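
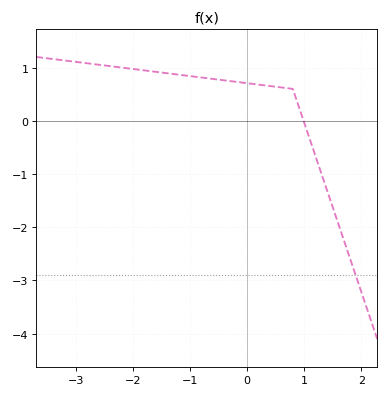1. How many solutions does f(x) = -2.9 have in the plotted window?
1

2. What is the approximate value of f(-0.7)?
0.8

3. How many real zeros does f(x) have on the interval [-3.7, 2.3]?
1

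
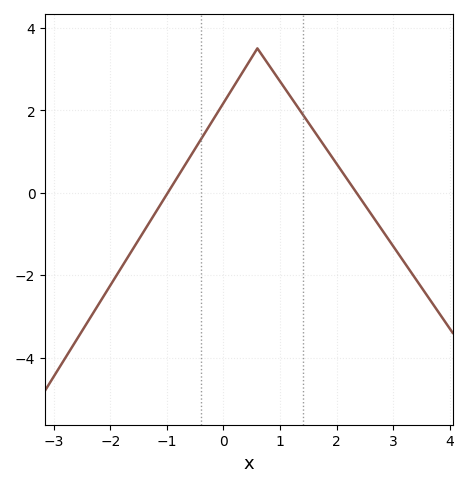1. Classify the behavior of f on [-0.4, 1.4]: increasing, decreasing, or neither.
neither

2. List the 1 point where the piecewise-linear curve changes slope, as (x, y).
(0.6, 3.5)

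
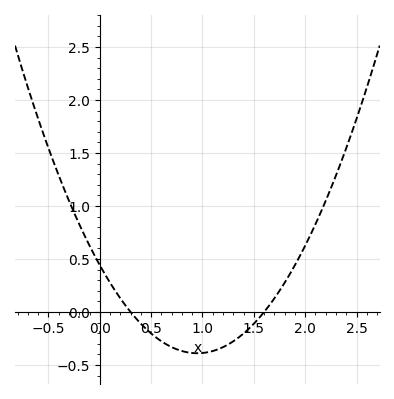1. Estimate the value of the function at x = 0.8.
-0.35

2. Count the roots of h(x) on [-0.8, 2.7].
2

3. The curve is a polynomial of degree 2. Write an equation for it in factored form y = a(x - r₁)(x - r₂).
y = 0.92(x - 0.3)(x - 1.6)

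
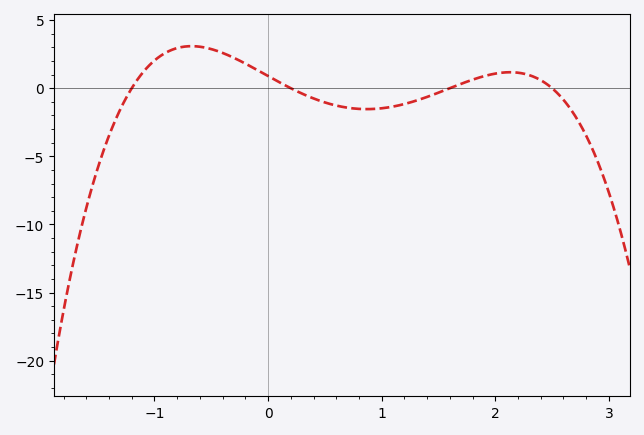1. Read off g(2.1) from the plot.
1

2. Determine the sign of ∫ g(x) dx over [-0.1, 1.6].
negative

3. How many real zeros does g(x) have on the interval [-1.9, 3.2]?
4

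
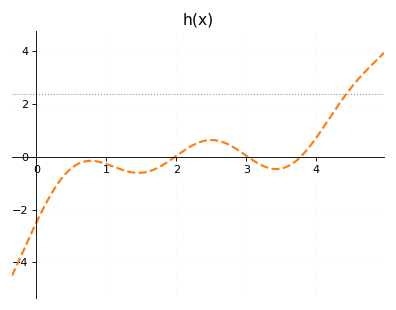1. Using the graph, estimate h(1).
-0.2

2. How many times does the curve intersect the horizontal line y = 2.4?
1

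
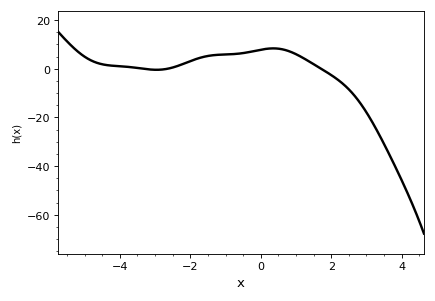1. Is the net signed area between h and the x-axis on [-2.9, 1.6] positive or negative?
positive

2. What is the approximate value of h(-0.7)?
6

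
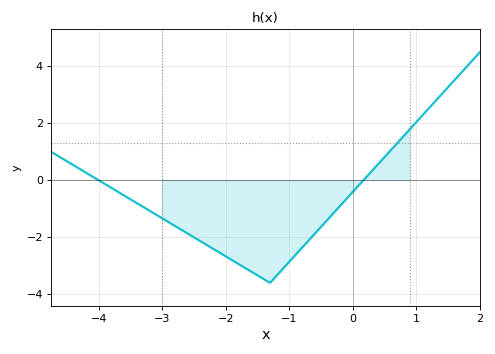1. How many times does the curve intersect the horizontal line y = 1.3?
1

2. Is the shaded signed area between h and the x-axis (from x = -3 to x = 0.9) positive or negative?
negative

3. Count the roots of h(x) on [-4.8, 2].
2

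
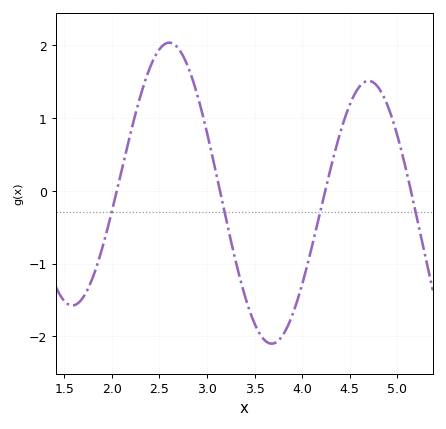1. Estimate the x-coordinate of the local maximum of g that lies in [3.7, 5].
4.7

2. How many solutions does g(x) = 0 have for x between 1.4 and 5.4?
4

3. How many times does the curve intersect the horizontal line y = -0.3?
4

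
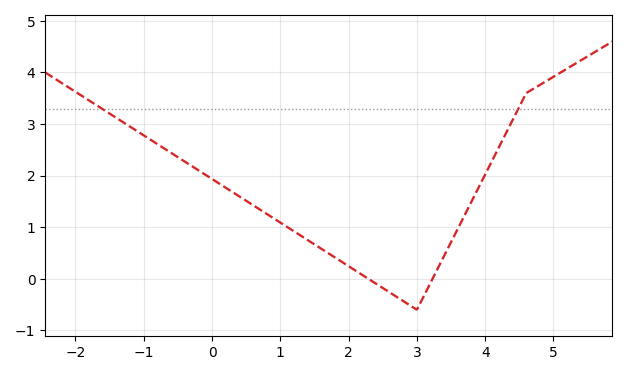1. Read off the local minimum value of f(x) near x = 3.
-0.6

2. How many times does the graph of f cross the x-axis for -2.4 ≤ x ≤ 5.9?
2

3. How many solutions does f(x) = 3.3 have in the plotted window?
2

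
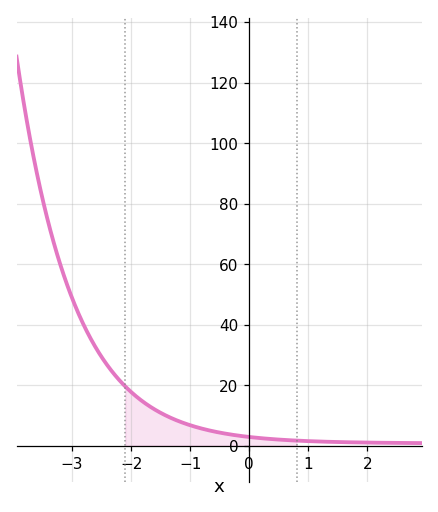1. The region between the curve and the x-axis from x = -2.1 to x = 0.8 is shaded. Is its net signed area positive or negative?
positive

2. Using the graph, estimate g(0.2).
2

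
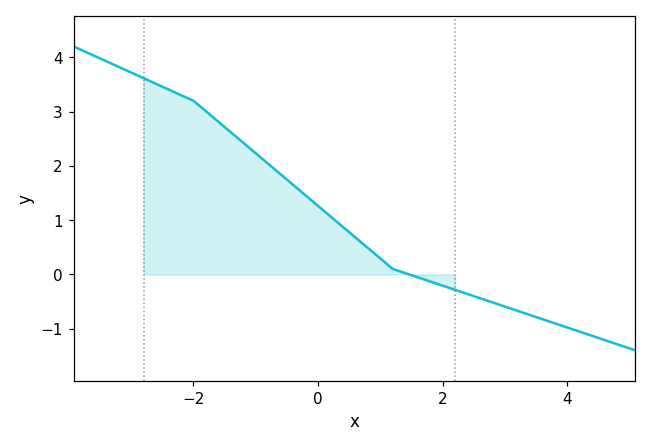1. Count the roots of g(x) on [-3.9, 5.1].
1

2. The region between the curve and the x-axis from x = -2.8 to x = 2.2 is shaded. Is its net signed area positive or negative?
positive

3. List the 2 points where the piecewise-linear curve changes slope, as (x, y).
(-2, 3.2); (1.2, 0.1)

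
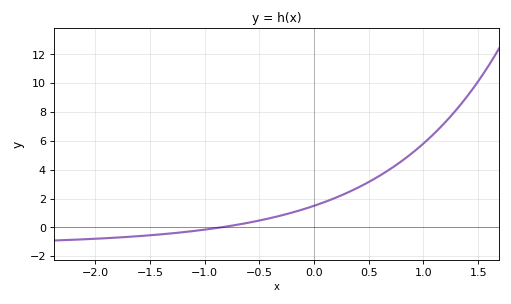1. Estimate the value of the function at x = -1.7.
-0.6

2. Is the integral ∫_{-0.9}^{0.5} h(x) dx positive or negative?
positive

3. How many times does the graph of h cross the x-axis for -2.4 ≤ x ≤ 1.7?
1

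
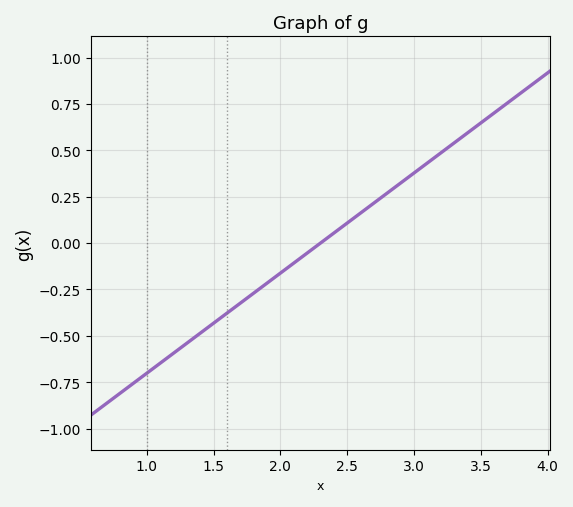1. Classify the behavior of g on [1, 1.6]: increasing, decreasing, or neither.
increasing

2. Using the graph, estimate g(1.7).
-0.3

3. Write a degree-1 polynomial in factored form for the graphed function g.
y = 0.54(x - 2.3)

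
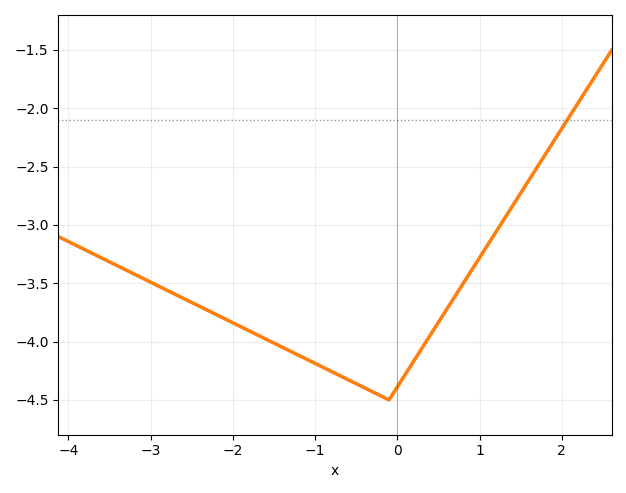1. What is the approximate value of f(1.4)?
-2.84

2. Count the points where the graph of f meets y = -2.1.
1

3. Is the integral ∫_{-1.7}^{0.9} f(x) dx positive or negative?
negative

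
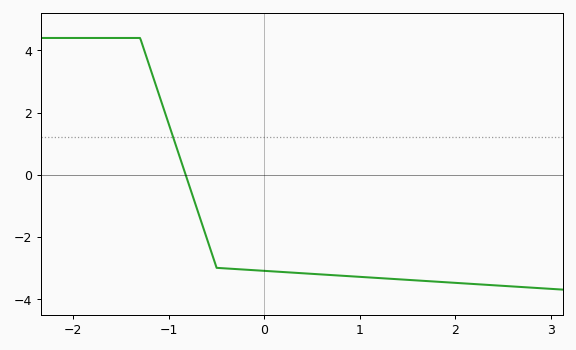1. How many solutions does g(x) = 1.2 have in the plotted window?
1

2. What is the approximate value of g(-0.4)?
-3.02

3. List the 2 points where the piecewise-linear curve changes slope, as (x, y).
(-1.3, 4.4); (-0.5, -3)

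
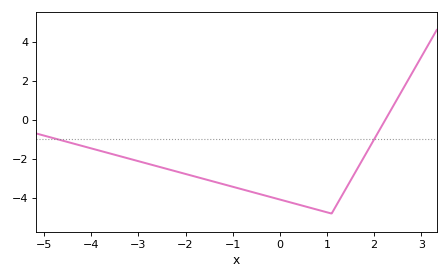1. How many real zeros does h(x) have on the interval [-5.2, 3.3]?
1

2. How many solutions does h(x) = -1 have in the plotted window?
2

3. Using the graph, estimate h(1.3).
-3.96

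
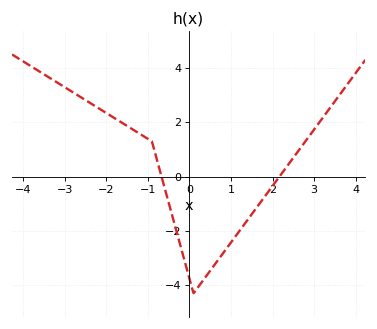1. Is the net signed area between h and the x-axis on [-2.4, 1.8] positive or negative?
negative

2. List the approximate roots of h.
-0.668, 2.17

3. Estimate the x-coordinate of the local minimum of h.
0.099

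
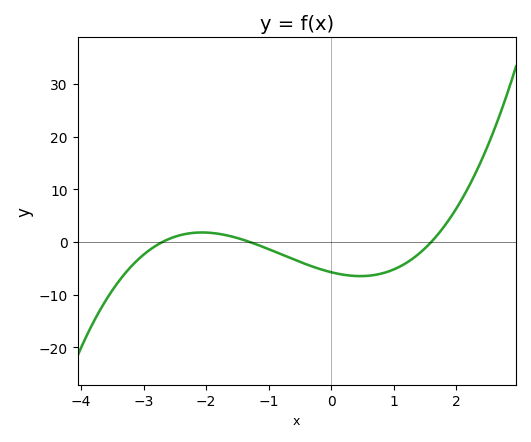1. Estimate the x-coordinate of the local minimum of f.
0.5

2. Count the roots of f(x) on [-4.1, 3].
3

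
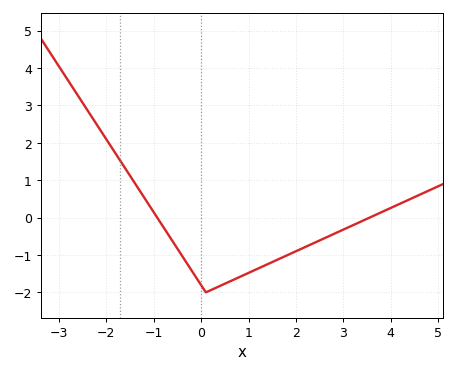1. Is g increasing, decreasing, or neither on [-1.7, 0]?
decreasing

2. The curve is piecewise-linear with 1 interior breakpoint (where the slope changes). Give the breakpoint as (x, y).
(0.1, -2)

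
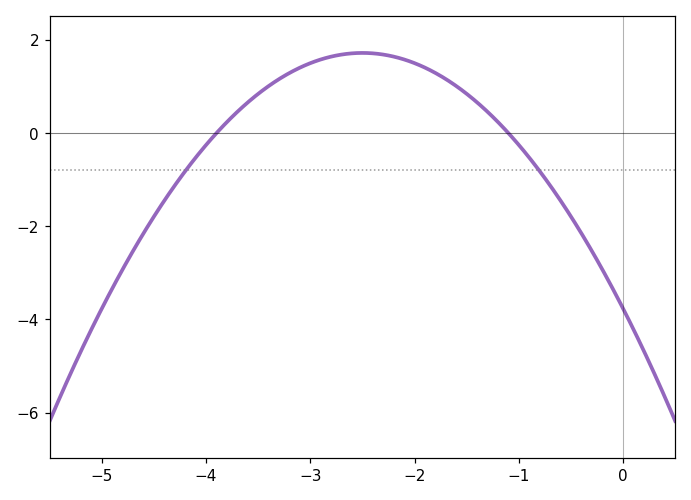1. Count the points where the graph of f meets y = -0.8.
2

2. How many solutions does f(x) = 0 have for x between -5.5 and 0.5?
2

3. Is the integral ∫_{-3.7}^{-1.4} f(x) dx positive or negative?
positive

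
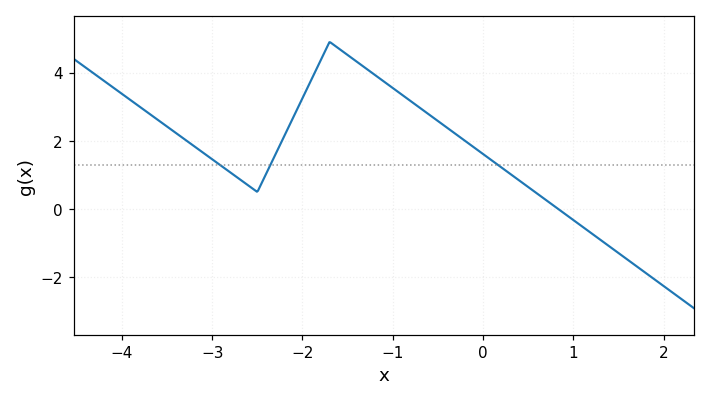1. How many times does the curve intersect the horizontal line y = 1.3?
3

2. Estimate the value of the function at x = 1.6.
-1.48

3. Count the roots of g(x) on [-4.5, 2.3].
1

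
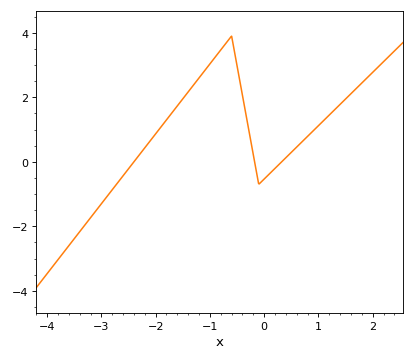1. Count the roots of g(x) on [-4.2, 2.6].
3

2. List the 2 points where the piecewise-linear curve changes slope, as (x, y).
(-0.6, 3.9); (-0.1, -0.7)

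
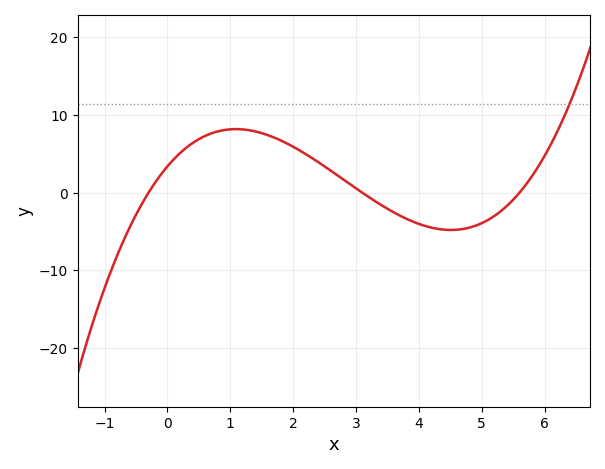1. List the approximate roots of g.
-0.3, 3.1, 5.6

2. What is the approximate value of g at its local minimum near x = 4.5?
-4.81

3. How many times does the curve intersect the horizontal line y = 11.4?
1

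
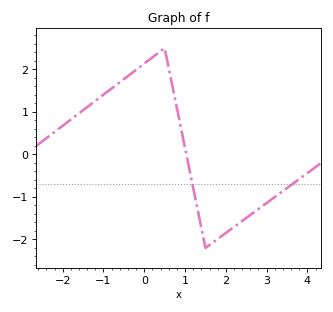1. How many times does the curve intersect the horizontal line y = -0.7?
2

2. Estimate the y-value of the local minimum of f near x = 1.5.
-2.2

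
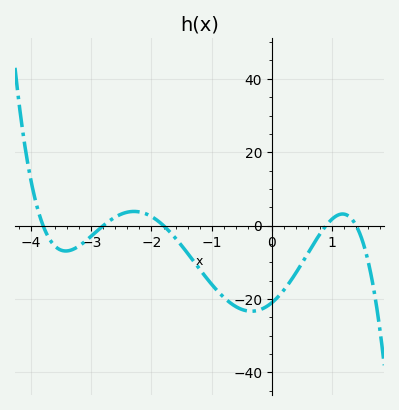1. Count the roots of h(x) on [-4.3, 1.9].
5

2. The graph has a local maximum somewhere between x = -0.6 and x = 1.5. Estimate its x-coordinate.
1.17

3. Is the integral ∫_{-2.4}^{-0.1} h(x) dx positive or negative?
negative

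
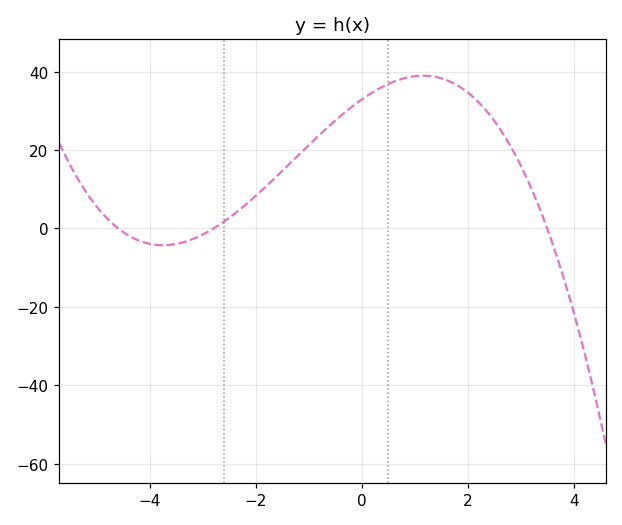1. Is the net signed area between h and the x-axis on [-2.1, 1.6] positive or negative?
positive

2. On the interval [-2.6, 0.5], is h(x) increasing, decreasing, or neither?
increasing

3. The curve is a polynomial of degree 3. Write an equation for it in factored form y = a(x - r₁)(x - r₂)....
y = -0.73(x + 4.6)(x + 2.8)(x - 3.5)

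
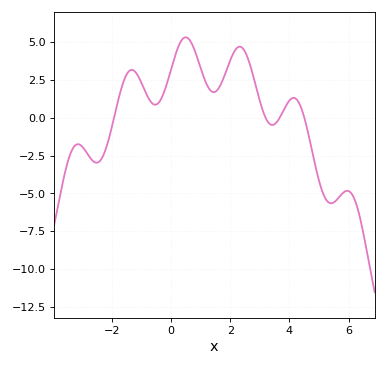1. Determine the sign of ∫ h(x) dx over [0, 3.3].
positive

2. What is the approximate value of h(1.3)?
1.89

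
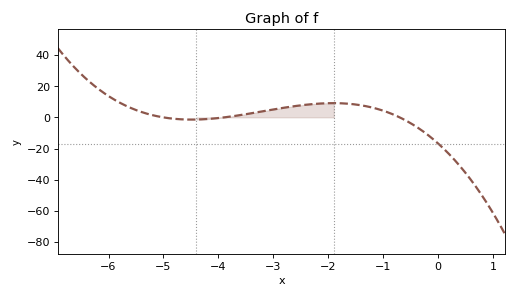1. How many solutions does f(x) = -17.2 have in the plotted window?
1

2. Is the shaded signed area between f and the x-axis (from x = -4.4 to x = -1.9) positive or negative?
positive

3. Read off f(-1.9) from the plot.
10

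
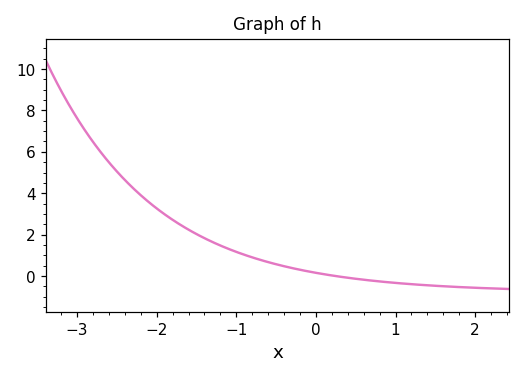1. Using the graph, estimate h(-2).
3.2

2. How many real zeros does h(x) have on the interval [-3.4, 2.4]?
1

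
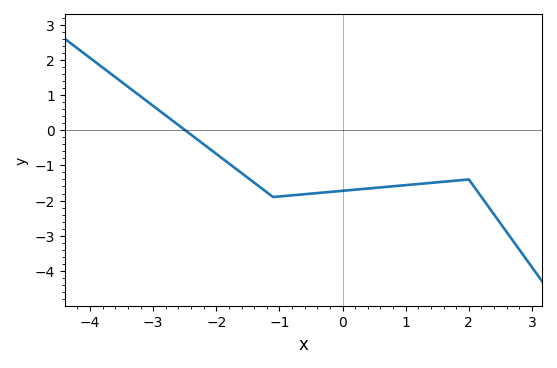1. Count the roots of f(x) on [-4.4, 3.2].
1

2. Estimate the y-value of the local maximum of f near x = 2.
-1.4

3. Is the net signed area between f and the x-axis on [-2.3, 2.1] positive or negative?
negative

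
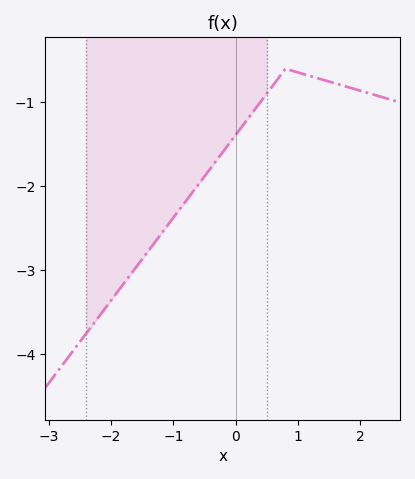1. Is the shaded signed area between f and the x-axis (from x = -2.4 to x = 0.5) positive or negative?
negative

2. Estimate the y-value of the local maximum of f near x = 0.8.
-0.6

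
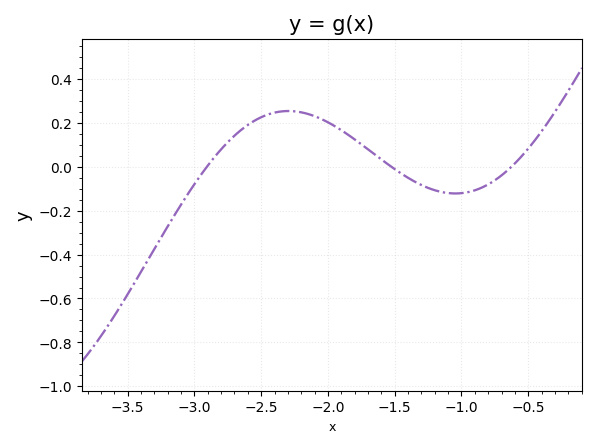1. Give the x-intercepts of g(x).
-2.9, -1.5, -0.65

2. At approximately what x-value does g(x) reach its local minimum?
-1.05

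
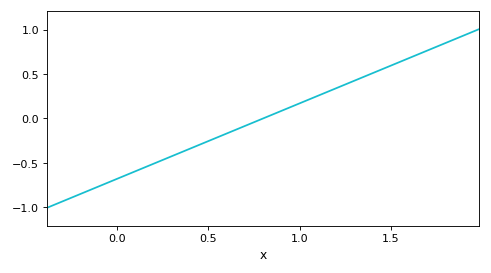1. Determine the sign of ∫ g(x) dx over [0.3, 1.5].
positive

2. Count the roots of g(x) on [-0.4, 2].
1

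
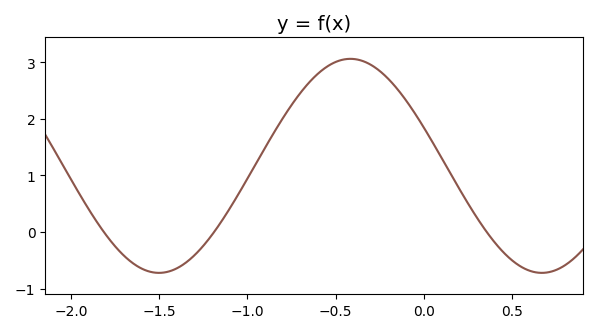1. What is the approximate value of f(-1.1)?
0.4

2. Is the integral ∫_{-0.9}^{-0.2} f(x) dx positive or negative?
positive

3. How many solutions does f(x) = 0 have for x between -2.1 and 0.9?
3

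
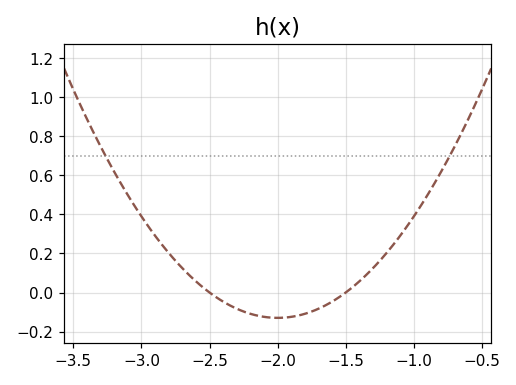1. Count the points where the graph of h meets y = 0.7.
2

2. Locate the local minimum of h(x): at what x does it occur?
-2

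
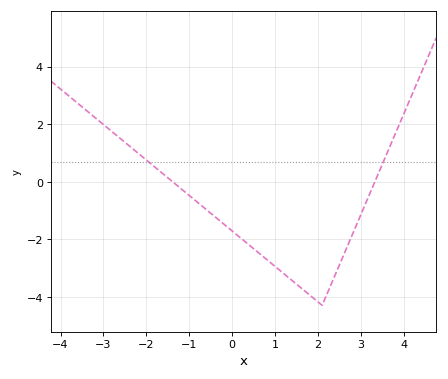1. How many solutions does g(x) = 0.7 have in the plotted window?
2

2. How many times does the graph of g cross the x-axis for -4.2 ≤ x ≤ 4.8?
2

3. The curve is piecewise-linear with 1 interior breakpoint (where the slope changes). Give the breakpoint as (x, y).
(2.1, -4.3)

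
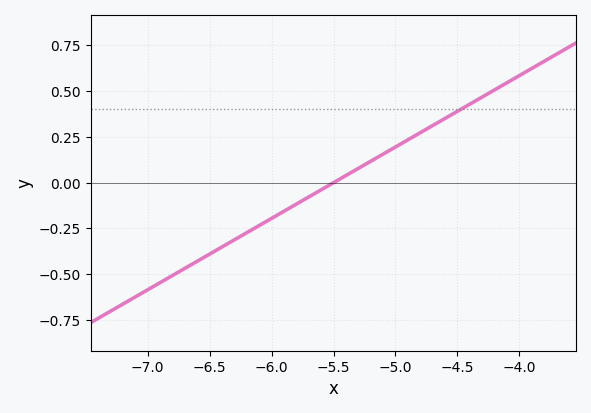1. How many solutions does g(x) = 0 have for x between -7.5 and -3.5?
1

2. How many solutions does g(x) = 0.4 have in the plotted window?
1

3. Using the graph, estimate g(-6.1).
-0.24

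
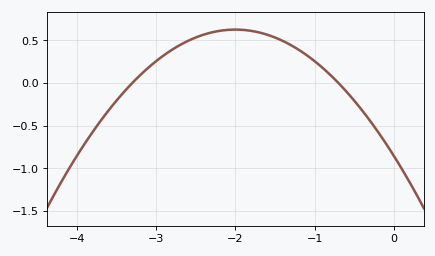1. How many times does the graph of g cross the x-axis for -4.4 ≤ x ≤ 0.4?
2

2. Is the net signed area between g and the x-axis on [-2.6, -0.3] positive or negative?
positive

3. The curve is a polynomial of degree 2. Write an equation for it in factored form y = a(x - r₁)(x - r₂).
y = -0.37(x + 3.3)(x + 0.7)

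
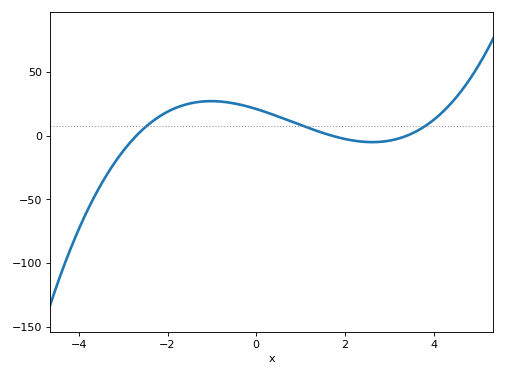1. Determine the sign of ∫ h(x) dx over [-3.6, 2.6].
positive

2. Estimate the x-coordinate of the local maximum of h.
-1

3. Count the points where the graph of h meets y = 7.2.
3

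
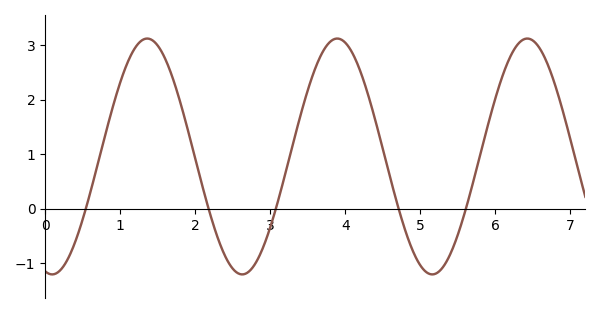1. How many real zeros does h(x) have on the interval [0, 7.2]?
5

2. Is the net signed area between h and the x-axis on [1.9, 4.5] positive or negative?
positive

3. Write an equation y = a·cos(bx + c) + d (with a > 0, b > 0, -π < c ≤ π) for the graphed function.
y = 2.16cos(2.5x + 2.9) + 0.96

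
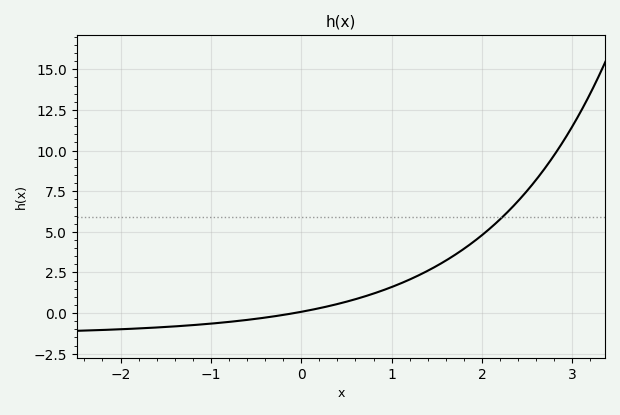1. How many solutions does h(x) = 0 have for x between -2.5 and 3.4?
1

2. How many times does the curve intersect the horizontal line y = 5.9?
1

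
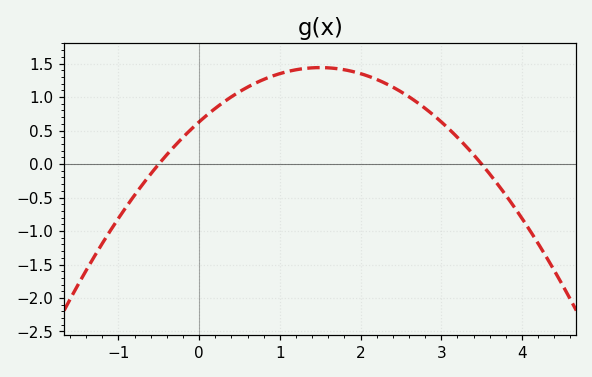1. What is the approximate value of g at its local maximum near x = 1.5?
1.44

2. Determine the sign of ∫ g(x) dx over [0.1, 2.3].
positive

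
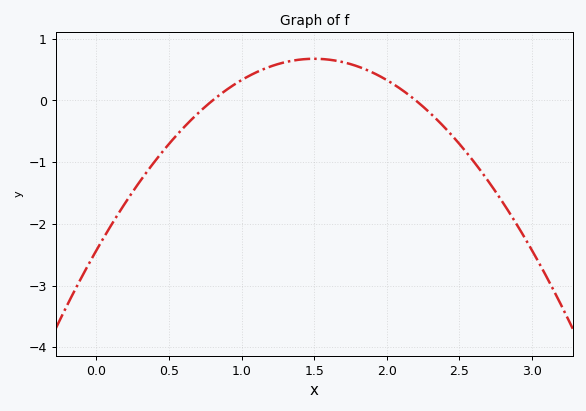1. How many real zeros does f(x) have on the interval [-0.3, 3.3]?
2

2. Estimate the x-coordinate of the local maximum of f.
1.5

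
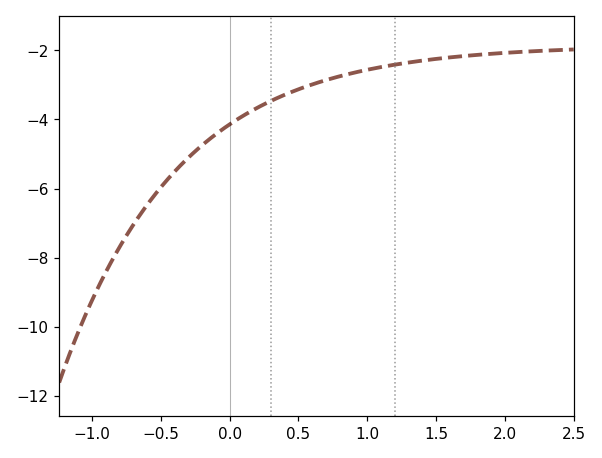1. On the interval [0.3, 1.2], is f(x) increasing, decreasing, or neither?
increasing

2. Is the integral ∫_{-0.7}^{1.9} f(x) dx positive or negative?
negative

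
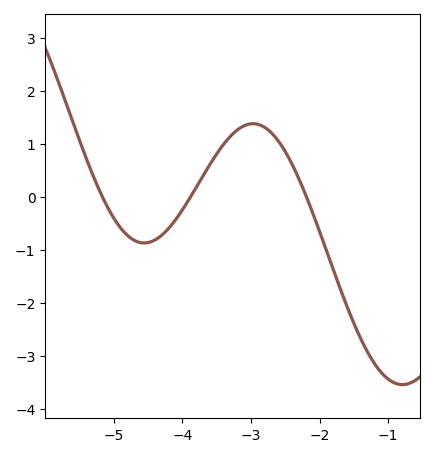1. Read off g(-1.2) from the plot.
-3.1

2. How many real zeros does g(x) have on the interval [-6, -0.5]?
3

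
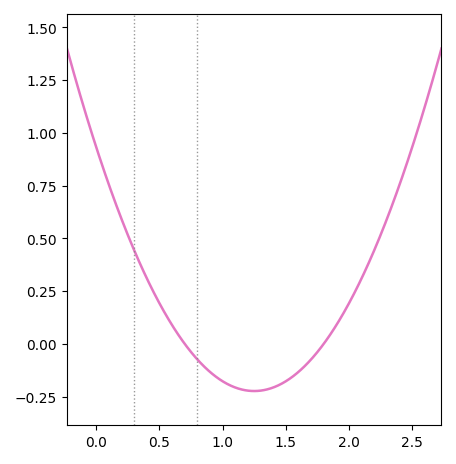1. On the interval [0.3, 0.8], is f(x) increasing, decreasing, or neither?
decreasing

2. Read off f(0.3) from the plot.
0.44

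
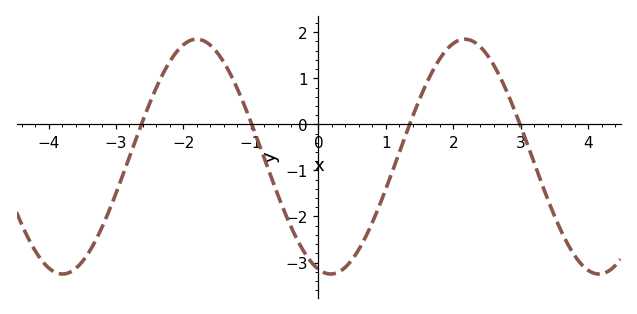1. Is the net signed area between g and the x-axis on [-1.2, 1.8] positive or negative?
negative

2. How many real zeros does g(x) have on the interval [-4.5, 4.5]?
4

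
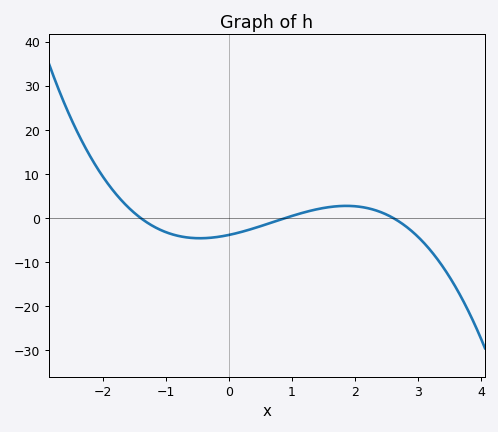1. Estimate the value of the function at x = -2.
9.44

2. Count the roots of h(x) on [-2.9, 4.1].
3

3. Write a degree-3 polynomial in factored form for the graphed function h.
y = -1.18(x + 1.4)(x - 0.9)(x - 2.6)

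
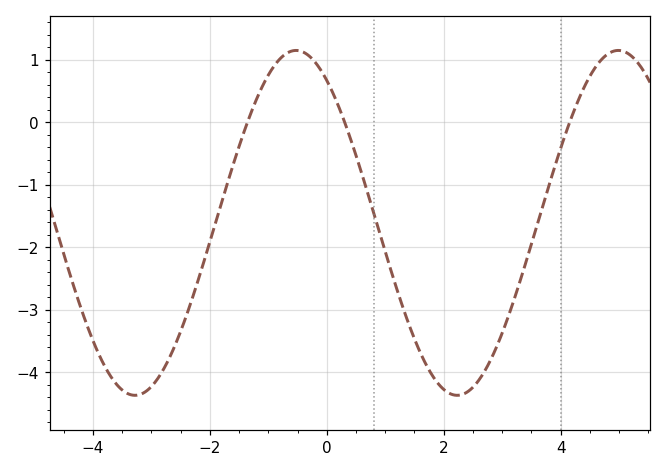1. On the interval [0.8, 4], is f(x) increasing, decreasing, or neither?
neither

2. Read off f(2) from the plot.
-4.3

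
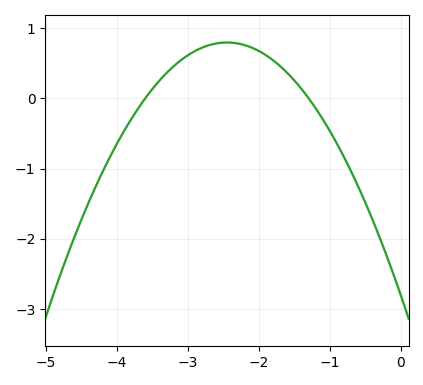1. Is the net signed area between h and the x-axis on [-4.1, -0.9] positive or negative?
positive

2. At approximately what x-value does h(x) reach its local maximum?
-2.45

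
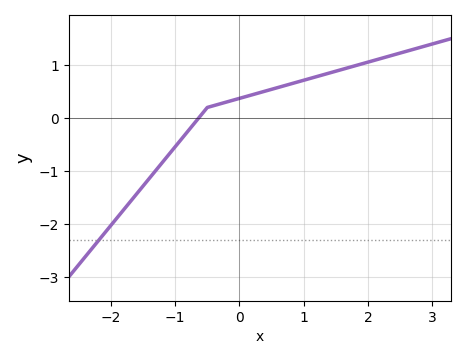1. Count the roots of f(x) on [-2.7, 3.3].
1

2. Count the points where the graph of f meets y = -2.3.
1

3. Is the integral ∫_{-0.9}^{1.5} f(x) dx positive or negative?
positive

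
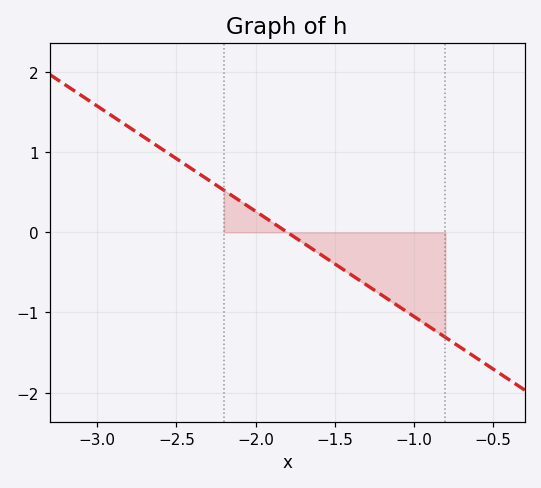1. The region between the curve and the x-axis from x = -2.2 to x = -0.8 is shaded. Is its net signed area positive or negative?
negative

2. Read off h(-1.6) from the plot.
-0.3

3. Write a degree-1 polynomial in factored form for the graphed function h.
y = -1.31(x + 1.8)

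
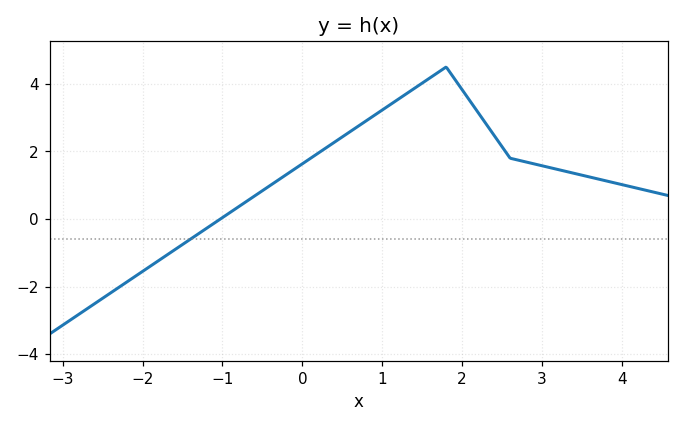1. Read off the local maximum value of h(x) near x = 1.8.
4.5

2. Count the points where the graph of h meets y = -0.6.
1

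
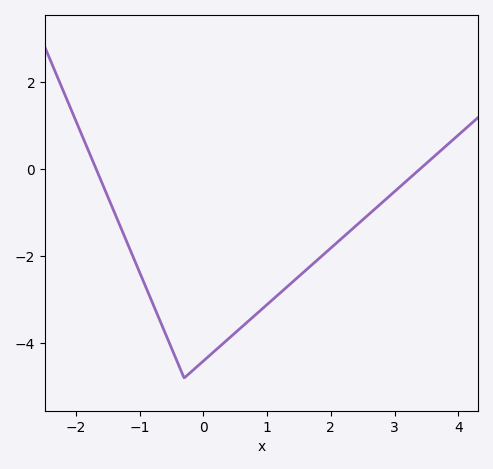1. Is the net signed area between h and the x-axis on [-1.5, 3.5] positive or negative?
negative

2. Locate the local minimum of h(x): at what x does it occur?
-0.3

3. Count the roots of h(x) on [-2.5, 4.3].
2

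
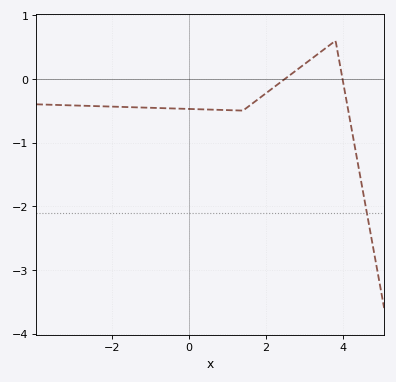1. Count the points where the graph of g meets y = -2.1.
1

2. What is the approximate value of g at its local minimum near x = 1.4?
-0.5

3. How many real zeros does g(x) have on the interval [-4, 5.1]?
2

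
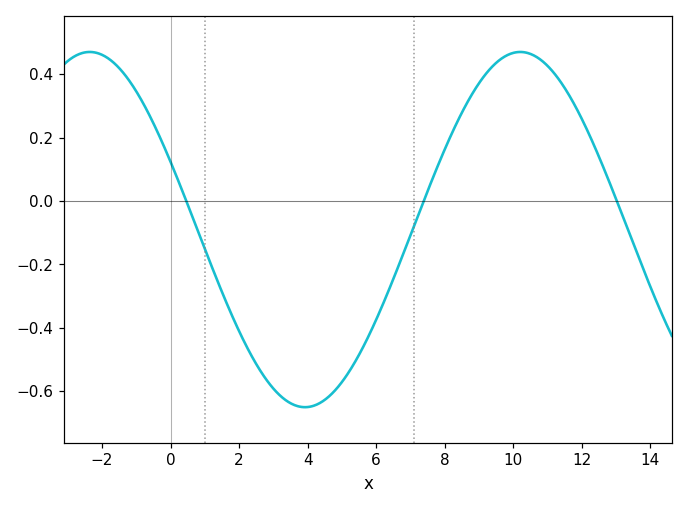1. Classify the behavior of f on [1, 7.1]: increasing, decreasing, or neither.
neither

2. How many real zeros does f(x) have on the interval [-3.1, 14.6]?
3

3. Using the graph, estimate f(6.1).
-0.35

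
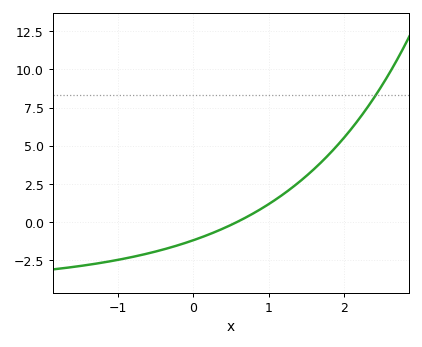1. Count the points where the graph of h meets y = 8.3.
1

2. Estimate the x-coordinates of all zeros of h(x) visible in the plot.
0.575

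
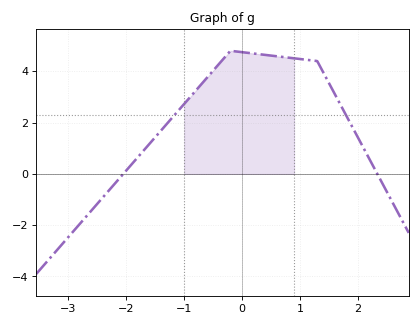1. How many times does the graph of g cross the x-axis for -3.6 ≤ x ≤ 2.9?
2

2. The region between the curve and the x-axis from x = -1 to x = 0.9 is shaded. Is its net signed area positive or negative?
positive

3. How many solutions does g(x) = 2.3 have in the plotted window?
2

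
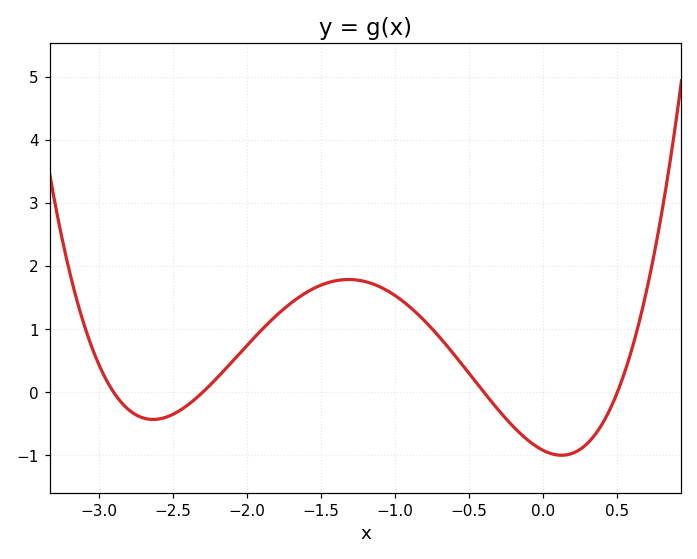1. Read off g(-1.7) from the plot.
1.4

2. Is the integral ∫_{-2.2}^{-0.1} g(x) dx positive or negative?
positive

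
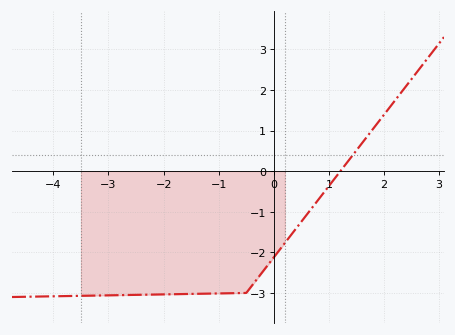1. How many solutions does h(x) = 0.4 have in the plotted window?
1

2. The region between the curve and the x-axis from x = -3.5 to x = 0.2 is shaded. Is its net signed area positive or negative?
negative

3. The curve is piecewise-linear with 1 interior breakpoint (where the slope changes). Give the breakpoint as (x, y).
(-0.5, -3)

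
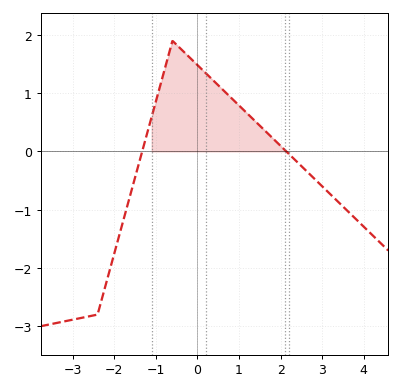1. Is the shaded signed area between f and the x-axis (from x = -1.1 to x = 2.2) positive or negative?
positive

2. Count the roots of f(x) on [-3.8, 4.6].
2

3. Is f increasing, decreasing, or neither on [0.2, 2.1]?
decreasing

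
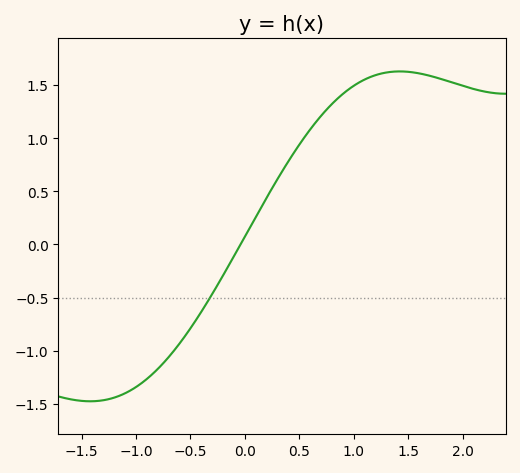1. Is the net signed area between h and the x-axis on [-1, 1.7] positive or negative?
positive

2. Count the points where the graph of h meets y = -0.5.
1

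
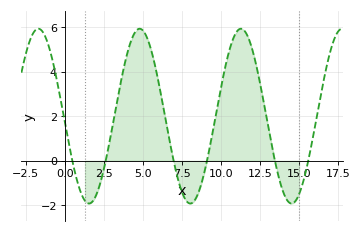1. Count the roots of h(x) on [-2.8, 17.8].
6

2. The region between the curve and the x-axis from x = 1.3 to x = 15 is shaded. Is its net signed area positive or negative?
positive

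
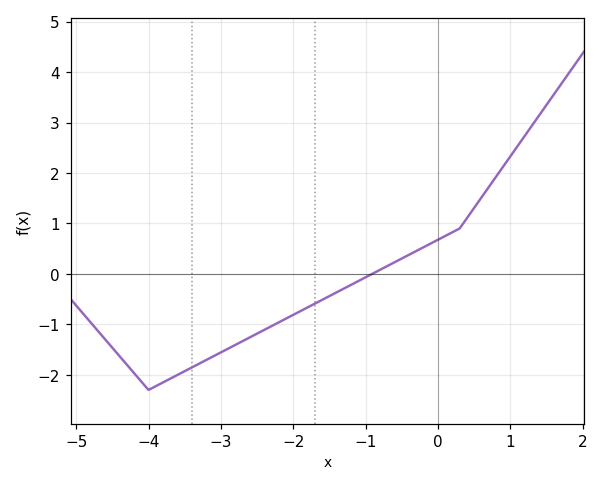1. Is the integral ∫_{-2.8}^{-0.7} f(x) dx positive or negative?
negative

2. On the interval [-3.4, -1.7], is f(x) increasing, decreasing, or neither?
increasing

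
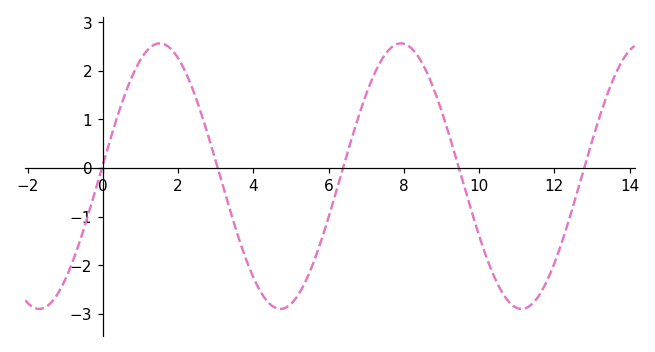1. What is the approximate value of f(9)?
1.2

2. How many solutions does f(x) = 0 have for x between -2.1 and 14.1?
5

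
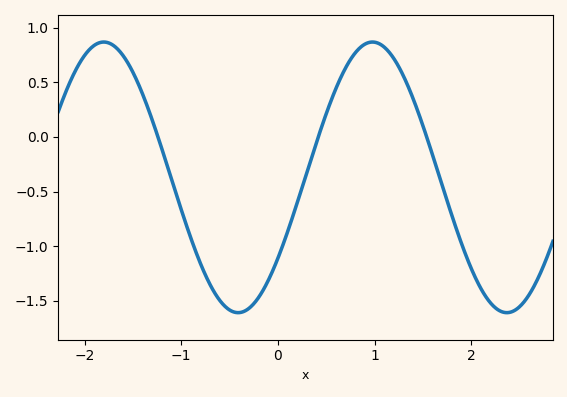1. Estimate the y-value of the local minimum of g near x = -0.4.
-1.6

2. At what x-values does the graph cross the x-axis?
-1.2, 0.4, 1.5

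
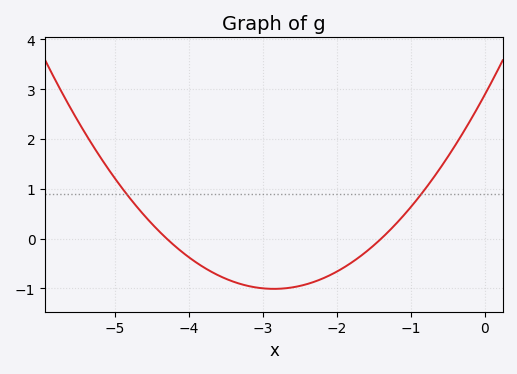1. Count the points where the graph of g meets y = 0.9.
2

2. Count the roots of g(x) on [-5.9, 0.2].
2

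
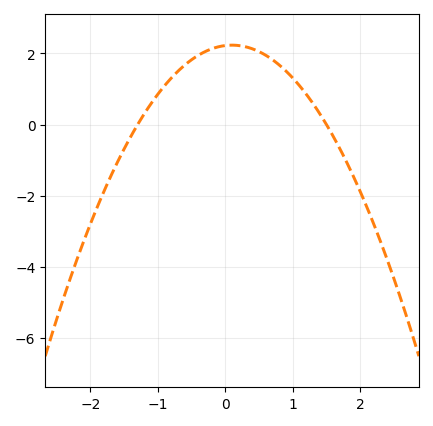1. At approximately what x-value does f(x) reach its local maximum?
0.1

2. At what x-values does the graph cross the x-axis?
-1.3, 1.5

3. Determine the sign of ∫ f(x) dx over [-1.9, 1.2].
positive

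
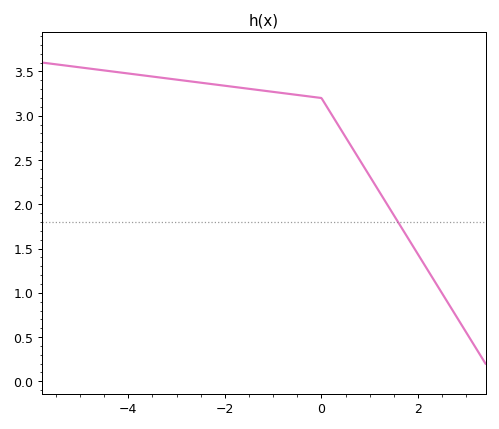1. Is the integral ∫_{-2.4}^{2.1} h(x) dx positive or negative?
positive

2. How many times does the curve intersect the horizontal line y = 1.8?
1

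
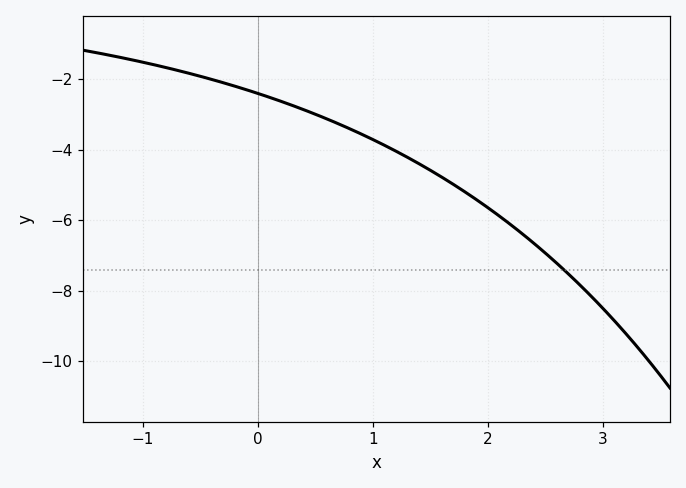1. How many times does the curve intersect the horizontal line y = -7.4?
1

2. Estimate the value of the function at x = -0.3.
-2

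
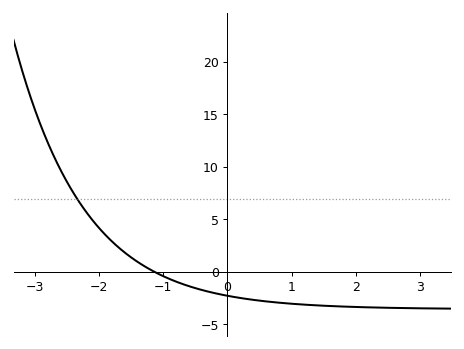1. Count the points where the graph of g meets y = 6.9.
1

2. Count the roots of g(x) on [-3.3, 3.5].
1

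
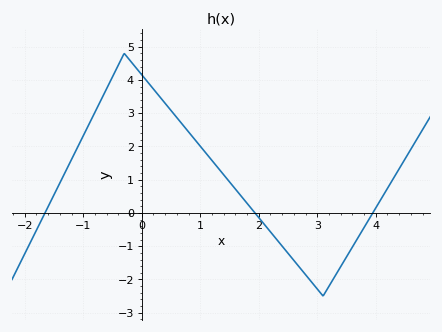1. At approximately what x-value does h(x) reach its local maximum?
-0.301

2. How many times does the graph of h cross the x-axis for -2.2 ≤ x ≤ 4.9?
3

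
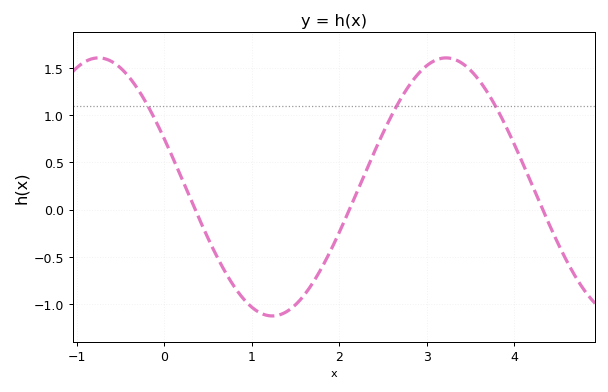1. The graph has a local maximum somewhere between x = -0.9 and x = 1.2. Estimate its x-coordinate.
-0.753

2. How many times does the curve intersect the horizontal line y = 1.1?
3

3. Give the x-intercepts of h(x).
0.352, 2.12, 4.33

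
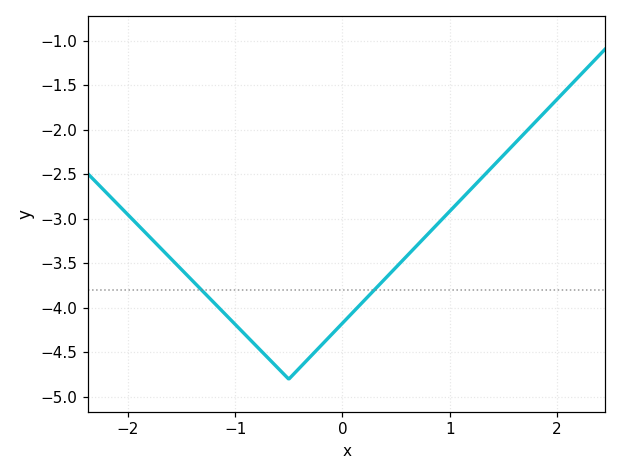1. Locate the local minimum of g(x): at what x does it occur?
-0.501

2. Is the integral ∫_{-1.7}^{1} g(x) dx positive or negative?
negative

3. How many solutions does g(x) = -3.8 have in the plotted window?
2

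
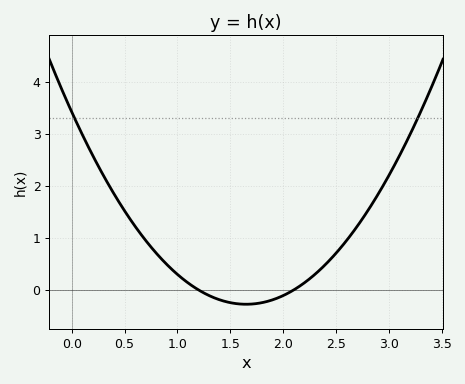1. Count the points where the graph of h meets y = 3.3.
2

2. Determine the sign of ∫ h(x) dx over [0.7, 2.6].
positive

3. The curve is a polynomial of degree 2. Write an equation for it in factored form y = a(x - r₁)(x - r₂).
y = 1.36(x - 1.2)(x - 2.1)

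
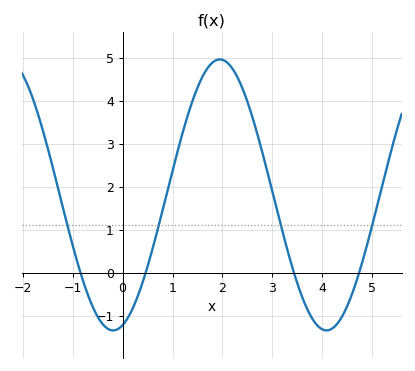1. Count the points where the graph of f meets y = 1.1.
4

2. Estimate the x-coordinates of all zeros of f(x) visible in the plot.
-0.842, 0.462, 3.43, 4.74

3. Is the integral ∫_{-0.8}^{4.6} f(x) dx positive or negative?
positive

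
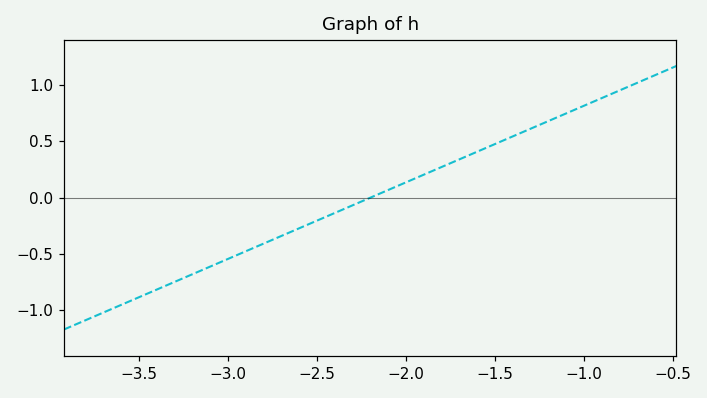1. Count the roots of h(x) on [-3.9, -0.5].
1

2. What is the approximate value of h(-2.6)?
-0.25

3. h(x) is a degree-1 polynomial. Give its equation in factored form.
y = 0.68(x + 2.2)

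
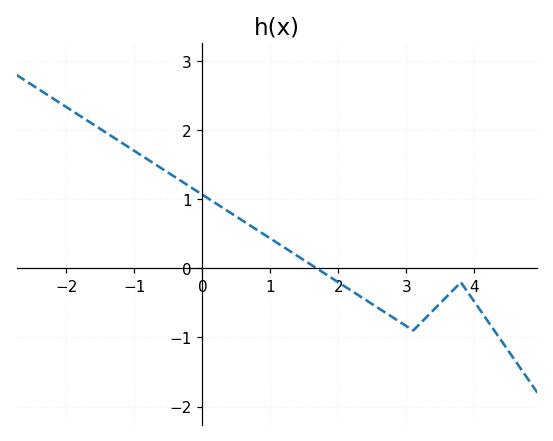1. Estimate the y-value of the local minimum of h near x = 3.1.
-0.9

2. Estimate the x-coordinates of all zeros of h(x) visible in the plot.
1.68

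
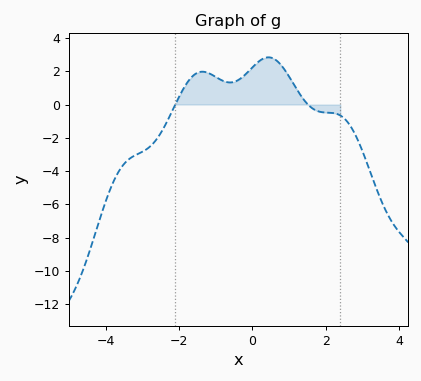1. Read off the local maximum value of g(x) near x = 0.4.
2.84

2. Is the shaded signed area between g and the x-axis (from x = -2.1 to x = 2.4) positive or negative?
positive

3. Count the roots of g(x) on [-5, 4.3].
2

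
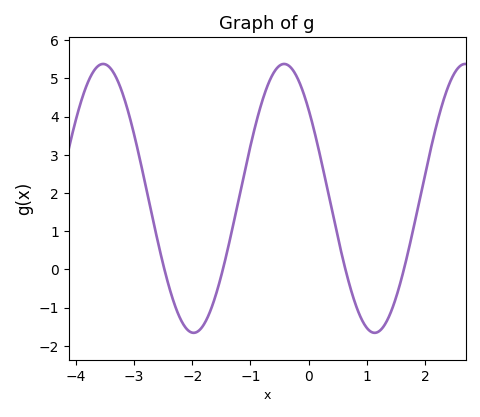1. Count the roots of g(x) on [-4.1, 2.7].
4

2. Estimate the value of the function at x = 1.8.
1.07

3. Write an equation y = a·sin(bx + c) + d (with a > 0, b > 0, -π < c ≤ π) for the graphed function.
y = 3.52sin(2.02x + 2.42) + 1.86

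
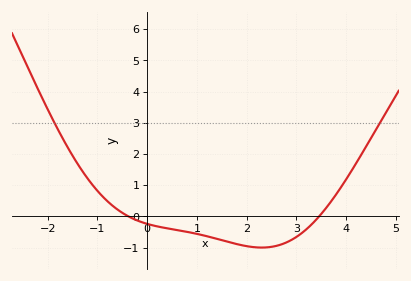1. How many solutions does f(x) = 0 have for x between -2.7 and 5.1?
2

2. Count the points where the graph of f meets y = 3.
2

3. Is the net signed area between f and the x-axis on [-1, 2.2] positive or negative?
negative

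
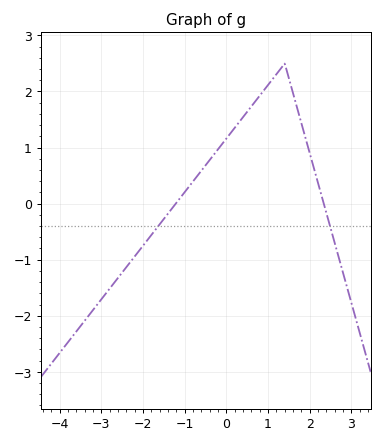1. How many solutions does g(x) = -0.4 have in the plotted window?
2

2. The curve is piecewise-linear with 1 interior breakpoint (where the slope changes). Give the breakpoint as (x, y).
(1.4, 2.5)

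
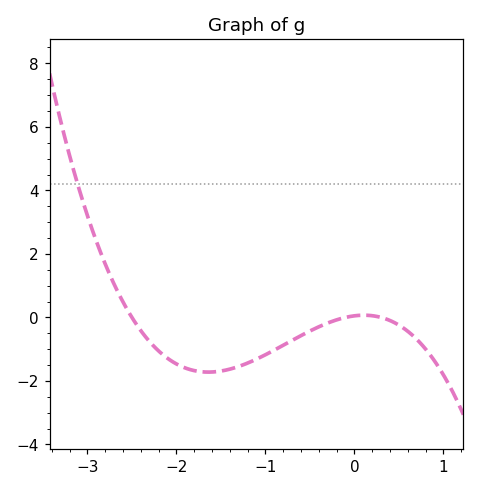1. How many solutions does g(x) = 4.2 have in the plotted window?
1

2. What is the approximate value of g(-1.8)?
-1.6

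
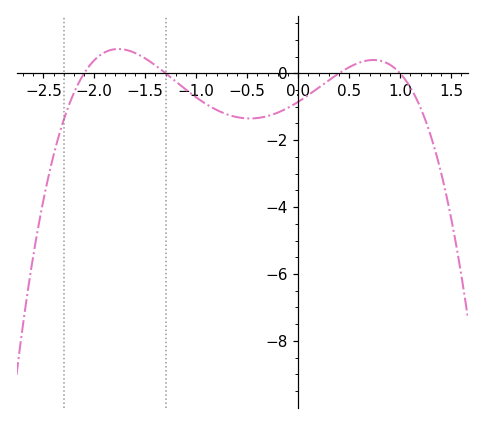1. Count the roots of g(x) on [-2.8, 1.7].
4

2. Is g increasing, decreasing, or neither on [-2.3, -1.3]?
neither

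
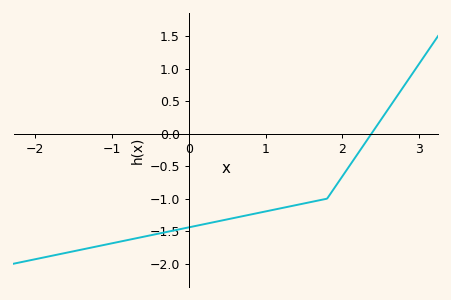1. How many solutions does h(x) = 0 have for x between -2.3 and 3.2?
1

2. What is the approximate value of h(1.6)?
-1.05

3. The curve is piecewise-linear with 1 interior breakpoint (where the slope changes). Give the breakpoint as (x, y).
(1.8, -1)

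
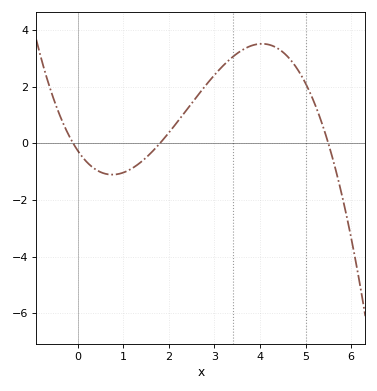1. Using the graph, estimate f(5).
2.12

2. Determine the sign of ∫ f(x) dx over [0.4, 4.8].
positive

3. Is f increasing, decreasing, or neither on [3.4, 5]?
neither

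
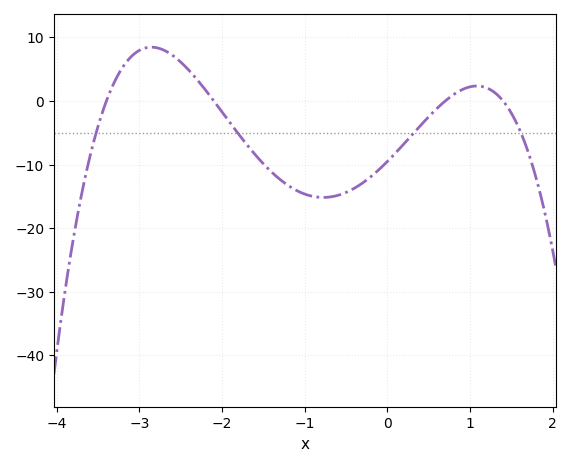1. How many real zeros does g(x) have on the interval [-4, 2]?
4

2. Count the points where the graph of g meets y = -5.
4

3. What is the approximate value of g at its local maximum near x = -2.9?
8.46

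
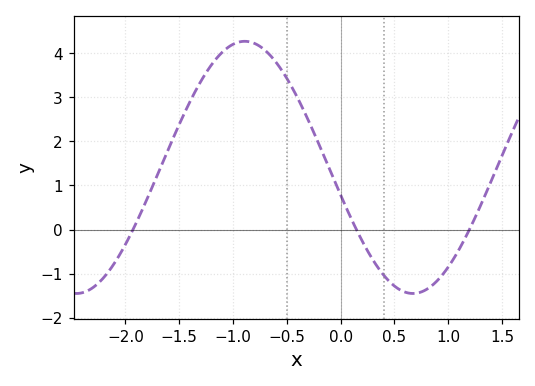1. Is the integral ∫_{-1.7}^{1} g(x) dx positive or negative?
positive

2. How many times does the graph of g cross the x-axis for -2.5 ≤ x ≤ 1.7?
3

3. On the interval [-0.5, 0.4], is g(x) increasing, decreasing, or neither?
decreasing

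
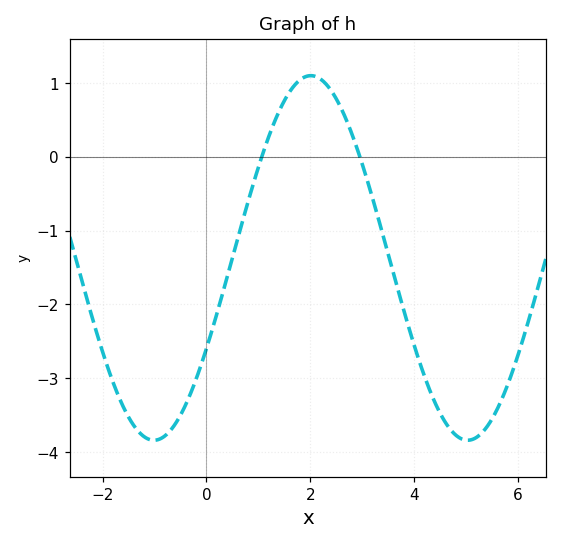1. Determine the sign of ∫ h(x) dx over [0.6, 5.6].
negative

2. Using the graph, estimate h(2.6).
0.7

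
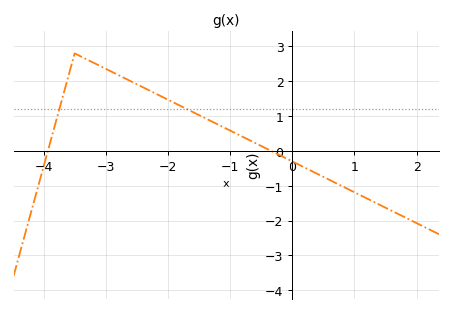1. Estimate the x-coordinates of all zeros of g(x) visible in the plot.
-3.93, -0.342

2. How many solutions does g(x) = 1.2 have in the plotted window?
2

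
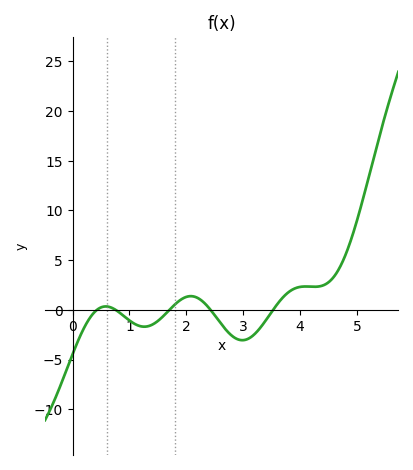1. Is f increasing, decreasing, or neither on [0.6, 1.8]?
neither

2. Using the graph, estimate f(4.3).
2.5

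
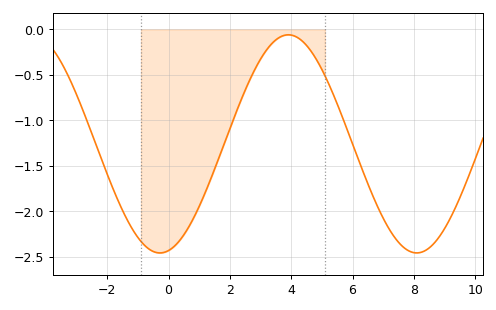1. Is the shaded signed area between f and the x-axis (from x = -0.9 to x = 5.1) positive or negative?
negative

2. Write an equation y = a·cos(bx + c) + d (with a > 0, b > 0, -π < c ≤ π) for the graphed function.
y = 1.2cos(0.75x - 2.9) - 1.26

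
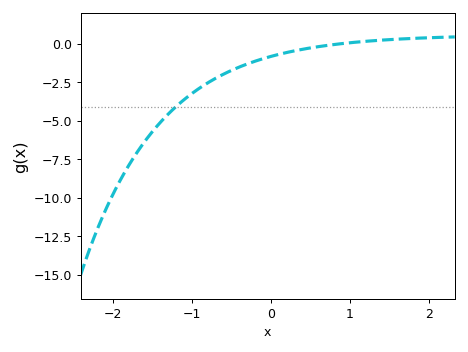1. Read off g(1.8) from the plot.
0.339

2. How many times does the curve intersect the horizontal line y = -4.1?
1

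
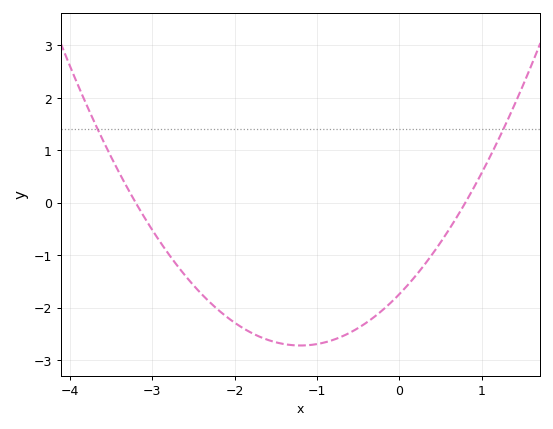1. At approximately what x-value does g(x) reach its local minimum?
-1.2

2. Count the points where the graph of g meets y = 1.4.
2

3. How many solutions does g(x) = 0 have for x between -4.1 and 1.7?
2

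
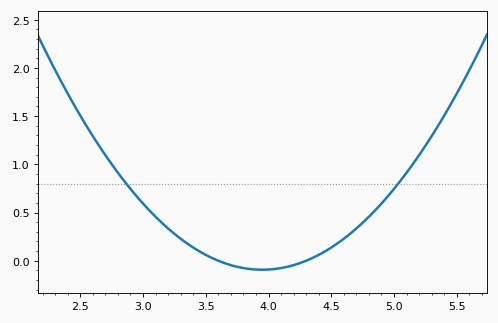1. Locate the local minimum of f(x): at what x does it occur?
3.95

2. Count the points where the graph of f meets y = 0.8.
2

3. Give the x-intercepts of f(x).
3.6, 4.3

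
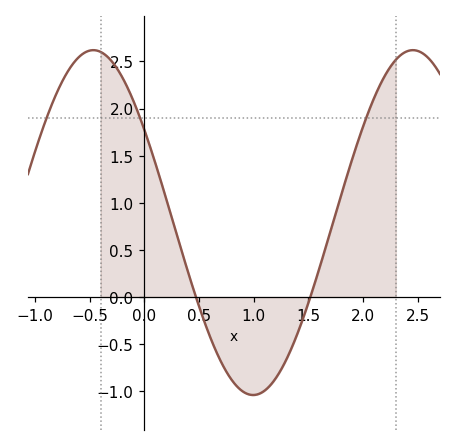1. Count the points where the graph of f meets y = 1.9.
3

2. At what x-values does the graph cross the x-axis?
0.5, 1.5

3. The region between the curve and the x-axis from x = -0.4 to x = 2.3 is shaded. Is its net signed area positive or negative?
positive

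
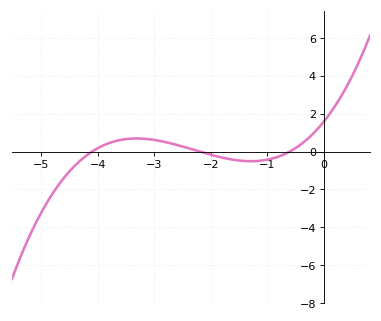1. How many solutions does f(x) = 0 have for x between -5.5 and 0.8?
3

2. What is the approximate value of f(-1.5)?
-0.475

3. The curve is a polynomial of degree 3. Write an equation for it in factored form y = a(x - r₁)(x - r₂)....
y = 0.29(x + 4.1)(x + 2.2)(x + 0.6)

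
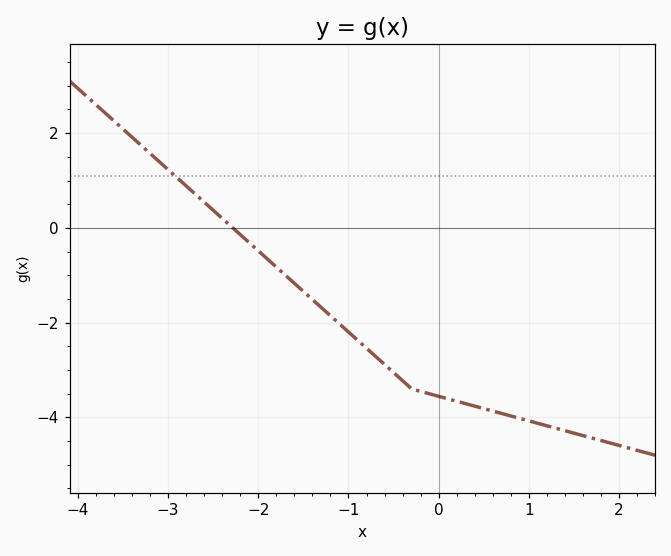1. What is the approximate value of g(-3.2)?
1.6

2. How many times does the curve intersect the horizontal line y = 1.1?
1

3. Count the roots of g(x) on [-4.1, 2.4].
1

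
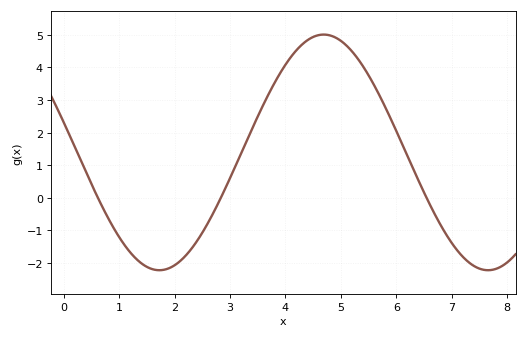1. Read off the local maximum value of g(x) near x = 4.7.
5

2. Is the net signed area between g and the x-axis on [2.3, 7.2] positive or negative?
positive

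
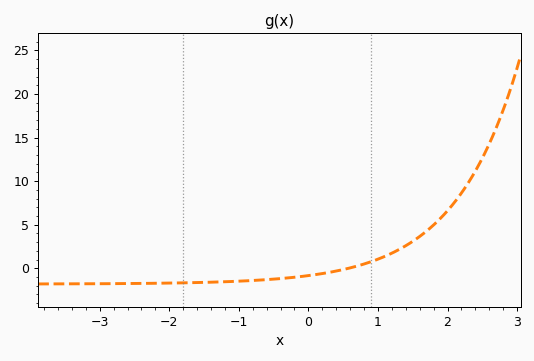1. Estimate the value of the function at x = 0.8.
0.5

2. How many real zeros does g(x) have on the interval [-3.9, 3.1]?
1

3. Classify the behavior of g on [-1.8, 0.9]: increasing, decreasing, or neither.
increasing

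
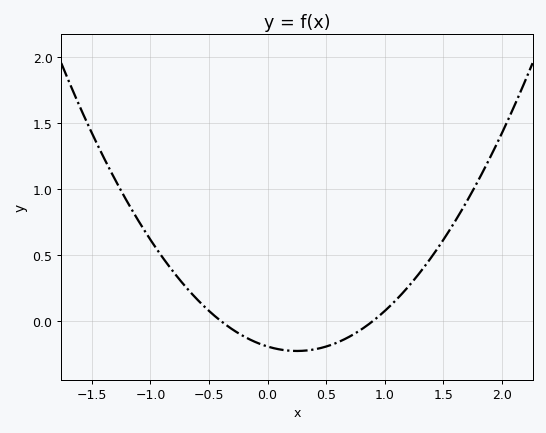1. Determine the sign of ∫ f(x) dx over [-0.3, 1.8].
positive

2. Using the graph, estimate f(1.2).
0.259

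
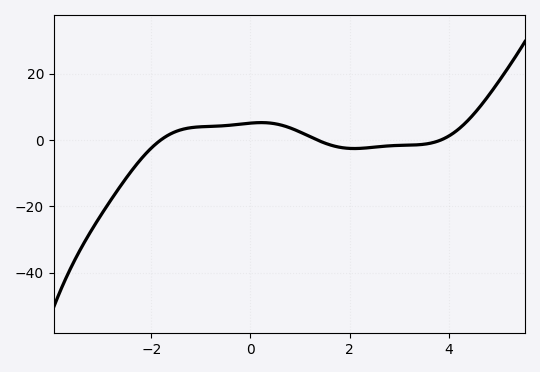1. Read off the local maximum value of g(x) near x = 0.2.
6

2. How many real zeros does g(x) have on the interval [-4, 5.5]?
3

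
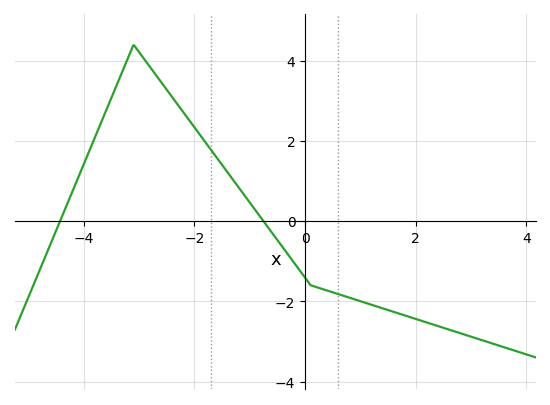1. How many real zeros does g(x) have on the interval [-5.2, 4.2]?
2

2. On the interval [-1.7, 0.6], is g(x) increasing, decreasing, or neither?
decreasing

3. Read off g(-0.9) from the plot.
0.2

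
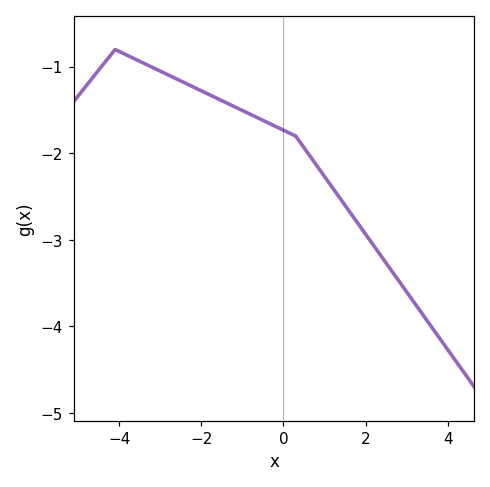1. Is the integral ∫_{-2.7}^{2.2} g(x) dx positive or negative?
negative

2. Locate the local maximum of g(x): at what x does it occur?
-4.1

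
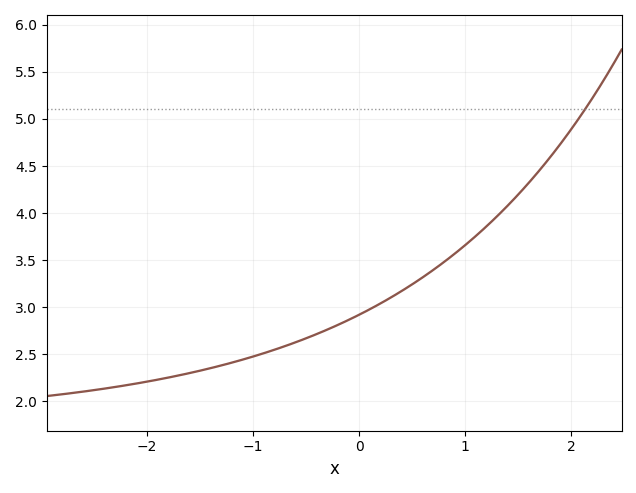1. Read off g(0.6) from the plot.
3.3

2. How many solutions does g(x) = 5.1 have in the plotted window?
1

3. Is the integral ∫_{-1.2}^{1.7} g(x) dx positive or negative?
positive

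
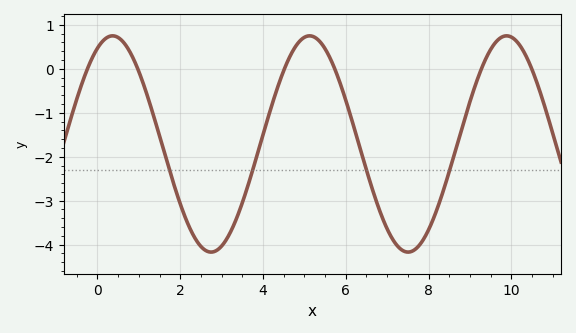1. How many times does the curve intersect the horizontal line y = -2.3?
4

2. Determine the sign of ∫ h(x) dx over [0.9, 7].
negative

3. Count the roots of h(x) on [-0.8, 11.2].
6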